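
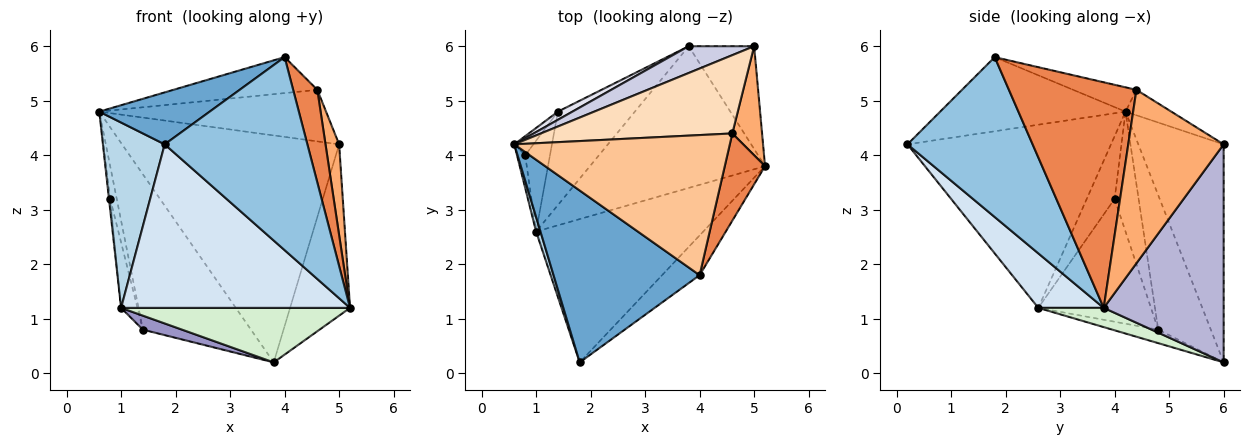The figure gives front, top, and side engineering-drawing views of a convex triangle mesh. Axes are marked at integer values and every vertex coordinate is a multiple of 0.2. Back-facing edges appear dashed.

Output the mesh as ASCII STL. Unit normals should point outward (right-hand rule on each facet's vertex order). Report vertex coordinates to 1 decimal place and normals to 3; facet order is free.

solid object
 facet normal -0.437 -0.260 0.861
  outer loop
   vertex 4.0 1.8 5.8
   vertex 0.6 4.2 4.8
   vertex 1.8 0.2 4.2
  endloop
 endfacet
 facet normal 0.652 -0.743 -0.153
  outer loop
   vertex 4.0 1.8 5.8
   vertex 1.8 0.2 4.2
   vertex 5.2 3.8 1.2
  endloop
 endfacet
 facet normal -0.957 -0.290 0.023
  outer loop
   vertex 1.0 2.6 1.2
   vertex 1.8 0.2 4.2
   vertex 0.6 4.2 4.8
  endloop
 endfacet
 facet normal 0.210 -0.735 -0.644
  outer loop
   vertex 1.0 2.6 1.2
   vertex 5.2 3.8 1.2
   vertex 1.8 0.2 4.2
  endloop
 endfacet
 facet normal 0.968 -0.183 0.173
  outer loop
   vertex 4.6 4.4 5.2
   vertex 4.0 1.8 5.8
   vertex 5.2 3.8 1.2
  endloop
 endfacet
 facet normal 0.976 -0.139 0.167
  outer loop
   vertex 4.6 4.4 5.2
   vertex 5.2 3.8 1.2
   vertex 5.0 6.0 4.2
  endloop
 endfacet
 facet normal -0.109 0.247 0.963
  outer loop
   vertex 4.6 4.4 5.2
   vertex 0.6 4.2 4.8
   vertex 4.0 1.8 5.8
  endloop
 endfacet
 facet normal -0.110 0.546 0.830
  outer loop
   vertex 4.6 4.4 5.2
   vertex 5.0 6.0 4.2
   vertex 0.6 4.2 4.8
  endloop
 endfacet
 facet normal -0.991 0.043 -0.129
  outer loop
   vertex 0.8 4.0 3.2
   vertex 1.0 2.6 1.2
   vertex 0.6 4.2 4.8
  endloop
 endfacet
 facet normal -0.954 0.260 -0.152
  outer loop
   vertex 0.8 4.0 3.2
   vertex 0.6 4.2 4.8
   vertex 1.4 4.8 0.8
  endloop
 endfacet
 facet normal -0.970 0.141 -0.196
  outer loop
   vertex 0.8 4.0 3.2
   vertex 1.4 4.8 0.8
   vertex 1.0 2.6 1.2
  endloop
 endfacet
 facet normal 0.102 -0.357 -0.928
  outer loop
   vertex 3.8 6.0 0.2
   vertex 5.2 3.8 1.2
   vertex 1.0 2.6 1.2
  endloop
 endfacet
 facet normal -0.171 -0.146 -0.974
  outer loop
   vertex 3.8 6.0 0.2
   vertex 1.0 2.6 1.2
   vertex 1.4 4.8 0.8
  endloop
 endfacet
 facet normal 0.864 0.432 -0.259
  outer loop
   vertex 3.8 6.0 0.2
   vertex 5.0 6.0 4.2
   vertex 5.2 3.8 1.2
  endloop
 endfacet
 facet normal -0.364 0.925 0.109
  outer loop
   vertex 3.8 6.0 0.2
   vertex 0.6 4.2 4.8
   vertex 5.0 6.0 4.2
  endloop
 endfacet
 facet normal -0.437 0.898 0.047
  outer loop
   vertex 3.8 6.0 0.2
   vertex 1.4 4.8 0.8
   vertex 0.6 4.2 4.8
  endloop
 endfacet
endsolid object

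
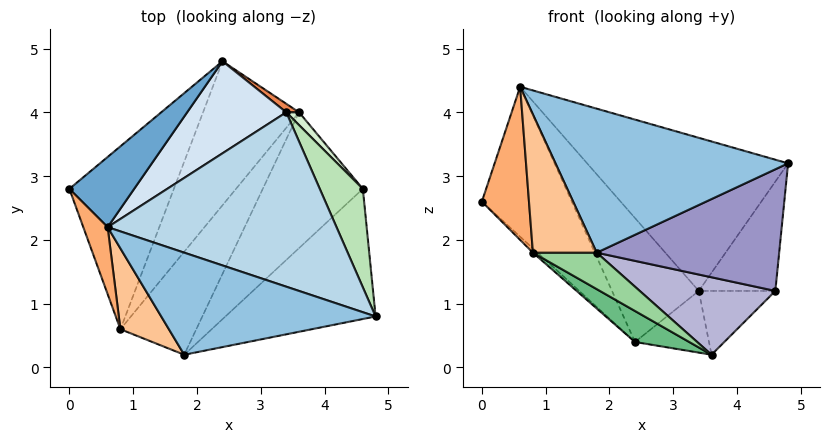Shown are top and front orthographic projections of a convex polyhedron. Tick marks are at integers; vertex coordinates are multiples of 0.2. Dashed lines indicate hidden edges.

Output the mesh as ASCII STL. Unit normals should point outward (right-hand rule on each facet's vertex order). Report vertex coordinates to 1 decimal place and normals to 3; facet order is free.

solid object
 facet normal -0.344 0.850 0.398
  outer loop
   vertex 0.6 2.2 4.4
   vertex 2.4 4.8 0.4
   vertex 0.0 2.8 2.6
  endloop
 endfacet
 facet normal -0.106 -0.811 0.575
  outer loop
   vertex 0.6 2.2 4.4
   vertex 1.8 0.2 1.8
   vertex 4.8 0.8 3.2
  endloop
 endfacet
 facet normal 0.399 0.605 0.689
  outer loop
   vertex 3.4 4.0 1.2
   vertex 0.6 2.2 4.4
   vertex 4.8 0.8 3.2
  endloop
 endfacet
 facet normal 0.163 0.792 0.588
  outer loop
   vertex 3.4 4.0 1.2
   vertex 2.4 4.8 0.4
   vertex 0.6 2.2 4.4
  endloop
 endfacet
 facet normal 0.564 0.818 0.113
  outer loop
   vertex 3.4 4.0 1.2
   vertex 3.6 4.0 0.2
   vertex 2.4 4.8 0.4
  endloop
 endfacet
 facet normal -0.904 -0.391 0.171
  outer loop
   vertex 0.8 0.6 1.8
   vertex 0.6 2.2 4.4
   vertex 0.0 2.8 2.6
  endloop
 endfacet
 facet normal -0.326 -0.816 0.477
  outer loop
   vertex 0.8 0.6 1.8
   vertex 1.8 0.2 1.8
   vertex 0.6 2.2 4.4
  endloop
 endfacet
 facet normal -0.683 0.017 -0.730
  outer loop
   vertex 0.8 0.6 1.8
   vertex 0.0 2.8 2.6
   vertex 2.4 4.8 0.4
  endloop
 endfacet
 facet normal -0.290 -0.201 -0.936
  outer loop
   vertex 0.8 0.6 1.8
   vertex 2.4 4.8 0.4
   vertex 3.6 4.0 0.2
  endloop
 endfacet
 facet normal -0.132 -0.331 -0.934
  outer loop
   vertex 0.8 0.6 1.8
   vertex 3.6 4.0 0.2
   vertex 1.8 0.2 1.8
  endloop
 endfacet
 facet normal 0.597 0.597 0.537
  outer loop
   vertex 4.6 2.8 1.2
   vertex 3.4 4.0 1.2
   vertex 4.8 0.8 3.2
  endloop
 endfacet
 facet normal 0.700 0.700 0.140
  outer loop
   vertex 4.6 2.8 1.2
   vertex 3.6 4.0 0.2
   vertex 3.4 4.0 1.2
  endloop
 endfacet
 facet normal 0.431 -0.616 -0.659
  outer loop
   vertex 4.6 2.8 1.2
   vertex 4.8 0.8 3.2
   vertex 1.8 0.2 1.8
  endloop
 endfacet
 facet normal 0.264 -0.478 -0.838
  outer loop
   vertex 4.6 2.8 1.2
   vertex 1.8 0.2 1.8
   vertex 3.6 4.0 0.2
  endloop
 endfacet
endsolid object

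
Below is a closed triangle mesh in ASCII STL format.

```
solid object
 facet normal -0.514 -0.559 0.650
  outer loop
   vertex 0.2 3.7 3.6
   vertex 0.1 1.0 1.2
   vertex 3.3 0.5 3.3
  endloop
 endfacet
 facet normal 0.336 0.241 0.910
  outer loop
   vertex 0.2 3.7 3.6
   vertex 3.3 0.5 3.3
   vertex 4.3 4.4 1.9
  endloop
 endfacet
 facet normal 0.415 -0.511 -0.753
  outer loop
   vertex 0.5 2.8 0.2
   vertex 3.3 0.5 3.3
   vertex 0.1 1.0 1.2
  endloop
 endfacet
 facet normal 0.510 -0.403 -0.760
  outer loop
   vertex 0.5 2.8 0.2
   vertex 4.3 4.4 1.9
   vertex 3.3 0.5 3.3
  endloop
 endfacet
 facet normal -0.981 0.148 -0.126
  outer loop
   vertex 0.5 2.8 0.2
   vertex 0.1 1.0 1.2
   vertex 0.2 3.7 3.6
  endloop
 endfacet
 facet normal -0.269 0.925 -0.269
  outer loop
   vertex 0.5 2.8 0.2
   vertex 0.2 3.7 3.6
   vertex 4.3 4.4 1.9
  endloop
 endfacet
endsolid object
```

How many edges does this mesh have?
9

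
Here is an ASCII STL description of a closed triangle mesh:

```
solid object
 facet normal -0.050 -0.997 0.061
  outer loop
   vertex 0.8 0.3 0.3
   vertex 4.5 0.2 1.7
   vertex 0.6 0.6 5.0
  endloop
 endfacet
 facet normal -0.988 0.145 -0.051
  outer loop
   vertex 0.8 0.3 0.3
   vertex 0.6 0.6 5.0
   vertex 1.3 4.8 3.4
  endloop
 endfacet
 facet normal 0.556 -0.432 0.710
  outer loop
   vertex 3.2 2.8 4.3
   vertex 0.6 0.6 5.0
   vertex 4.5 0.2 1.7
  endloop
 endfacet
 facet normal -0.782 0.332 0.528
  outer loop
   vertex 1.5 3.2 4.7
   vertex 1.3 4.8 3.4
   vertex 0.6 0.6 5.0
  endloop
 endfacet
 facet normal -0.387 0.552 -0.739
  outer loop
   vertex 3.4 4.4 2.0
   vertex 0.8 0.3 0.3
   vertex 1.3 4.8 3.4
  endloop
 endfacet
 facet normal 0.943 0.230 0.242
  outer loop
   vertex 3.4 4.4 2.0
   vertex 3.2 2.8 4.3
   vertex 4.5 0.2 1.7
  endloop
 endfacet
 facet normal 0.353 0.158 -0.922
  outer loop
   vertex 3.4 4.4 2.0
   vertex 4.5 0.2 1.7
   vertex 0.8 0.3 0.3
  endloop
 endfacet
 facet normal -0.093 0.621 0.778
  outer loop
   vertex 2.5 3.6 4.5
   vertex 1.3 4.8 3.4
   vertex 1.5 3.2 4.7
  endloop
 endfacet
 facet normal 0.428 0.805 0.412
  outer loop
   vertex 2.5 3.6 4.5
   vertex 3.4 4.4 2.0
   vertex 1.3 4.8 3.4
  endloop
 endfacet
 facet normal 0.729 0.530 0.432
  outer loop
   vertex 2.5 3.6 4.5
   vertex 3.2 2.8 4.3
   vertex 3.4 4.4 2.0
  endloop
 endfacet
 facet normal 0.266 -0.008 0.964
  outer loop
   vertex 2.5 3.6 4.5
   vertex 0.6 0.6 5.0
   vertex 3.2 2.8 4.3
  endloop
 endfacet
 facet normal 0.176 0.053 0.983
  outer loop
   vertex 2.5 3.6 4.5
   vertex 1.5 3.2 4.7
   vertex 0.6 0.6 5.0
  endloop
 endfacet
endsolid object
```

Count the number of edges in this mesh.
18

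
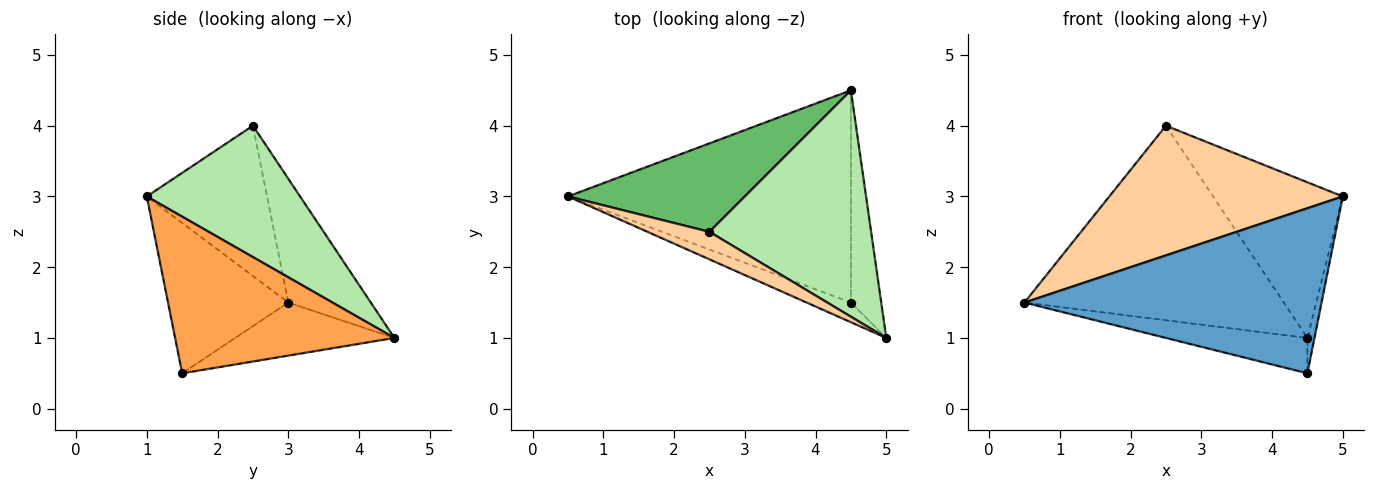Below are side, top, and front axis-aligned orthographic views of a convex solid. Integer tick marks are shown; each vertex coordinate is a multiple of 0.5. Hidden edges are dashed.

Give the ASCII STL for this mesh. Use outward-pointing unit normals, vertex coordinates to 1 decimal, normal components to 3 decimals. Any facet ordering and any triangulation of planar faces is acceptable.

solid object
 facet normal -0.373 -0.921 -0.110
  outer loop
   vertex 4.5 1.5 0.5
   vertex 5.0 1.0 3.0
   vertex 0.5 3.0 1.5
  endloop
 endfacet
 facet normal -0.182 0.162 -0.970
  outer loop
   vertex 4.5 1.5 0.5
   vertex 0.5 3.0 1.5
   vertex 4.5 4.5 1.0
  endloop
 endfacet
 facet normal 0.981 0.032 -0.190
  outer loop
   vertex 4.5 1.5 0.5
   vertex 4.5 4.5 1.0
   vertex 5.0 1.0 3.0
  endloop
 endfacet
 facet normal -0.450 -0.874 0.185
  outer loop
   vertex 2.5 2.5 4.0
   vertex 0.5 3.0 1.5
   vertex 5.0 1.0 3.0
  endloop
 endfacet
 facet normal -0.278 0.874 0.397
  outer loop
   vertex 2.5 2.5 4.0
   vertex 4.5 4.5 1.0
   vertex 0.5 3.0 1.5
  endloop
 endfacet
 facet normal 0.556 0.471 0.685
  outer loop
   vertex 2.5 2.5 4.0
   vertex 5.0 1.0 3.0
   vertex 4.5 4.5 1.0
  endloop
 endfacet
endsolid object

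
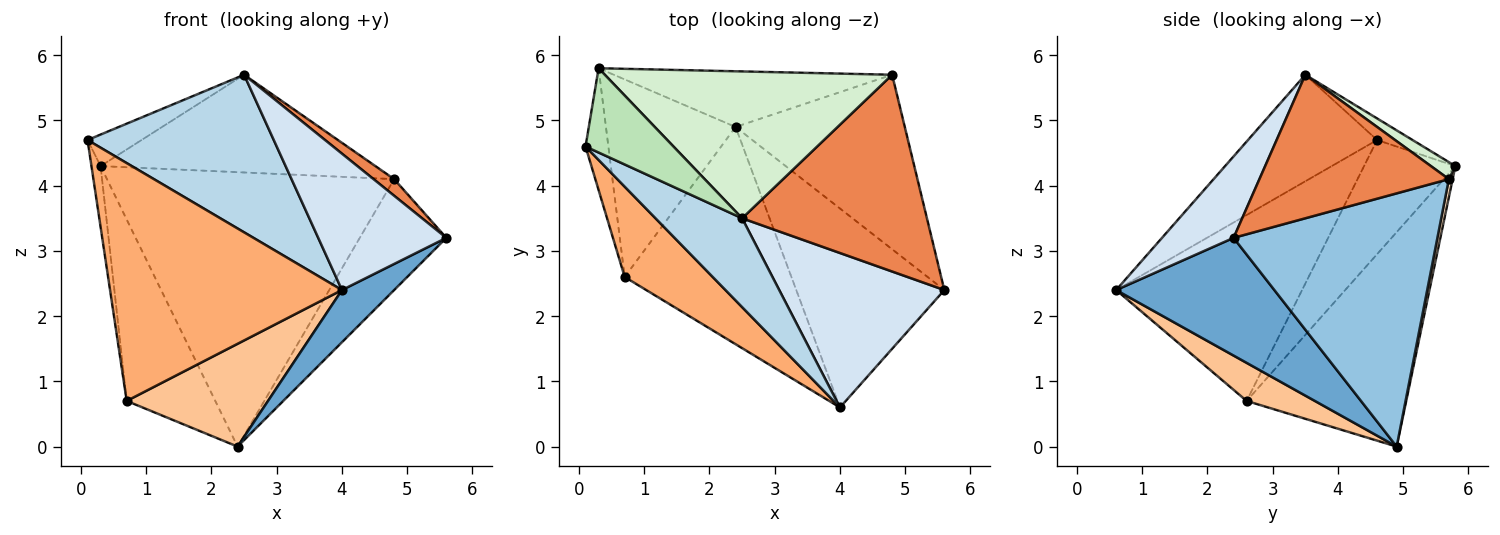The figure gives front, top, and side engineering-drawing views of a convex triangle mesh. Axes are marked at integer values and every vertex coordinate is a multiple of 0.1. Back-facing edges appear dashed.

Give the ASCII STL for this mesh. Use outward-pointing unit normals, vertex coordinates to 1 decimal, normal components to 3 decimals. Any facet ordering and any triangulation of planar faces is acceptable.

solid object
 facet normal 0.610 -0.201 -0.767
  outer loop
   vertex 2.4 4.9 0.0
   vertex 5.6 2.4 3.2
   vertex 4.0 0.6 2.4
  endloop
 endfacet
 facet normal 0.784 0.333 -0.524
  outer loop
   vertex 4.8 5.7 4.1
   vertex 5.6 2.4 3.2
   vertex 2.4 4.9 0.0
  endloop
 endfacet
 facet normal -0.517 -0.746 0.420
  outer loop
   vertex 2.5 3.5 5.7
   vertex 0.1 4.6 4.7
   vertex 4.0 0.6 2.4
  endloop
 endfacet
 facet normal 0.347 -0.621 0.703
  outer loop
   vertex 2.5 3.5 5.7
   vertex 4.0 0.6 2.4
   vertex 5.6 2.4 3.2
  endloop
 endfacet
 facet normal 0.612 -0.067 0.788
  outer loop
   vertex 2.5 3.5 5.7
   vertex 5.6 2.4 3.2
   vertex 4.8 5.7 4.1
  endloop
 endfacet
 facet normal -0.600 -0.748 0.284
  outer loop
   vertex 0.7 2.6 0.7
   vertex 4.0 0.6 2.4
   vertex 0.1 4.6 4.7
  endloop
 endfacet
 facet normal 0.202 -0.419 -0.885
  outer loop
   vertex 0.7 2.6 0.7
   vertex 2.4 4.9 0.0
   vertex 4.0 0.6 2.4
  endloop
 endfacet
 facet normal 0.013 0.980 -0.199
  outer loop
   vertex 0.3 5.8 4.3
   vertex 4.8 5.7 4.1
   vertex 2.4 4.9 0.0
  endloop
 endfacet
 facet normal -0.976 0.098 -0.195
  outer loop
   vertex 0.3 5.8 4.3
   vertex 0.7 2.6 0.7
   vertex 0.1 4.6 4.7
  endloop
 endfacet
 facet normal -0.773 0.429 -0.467
  outer loop
   vertex 0.3 5.8 4.3
   vertex 2.4 4.9 0.0
   vertex 0.7 2.6 0.7
  endloop
 endfacet
 facet normal -0.224 0.342 0.913
  outer loop
   vertex 0.3 5.8 4.3
   vertex 0.1 4.6 4.7
   vertex 2.5 3.5 5.7
  endloop
 endfacet
 facet normal 0.049 0.553 0.832
  outer loop
   vertex 0.3 5.8 4.3
   vertex 2.5 3.5 5.7
   vertex 4.8 5.7 4.1
  endloop
 endfacet
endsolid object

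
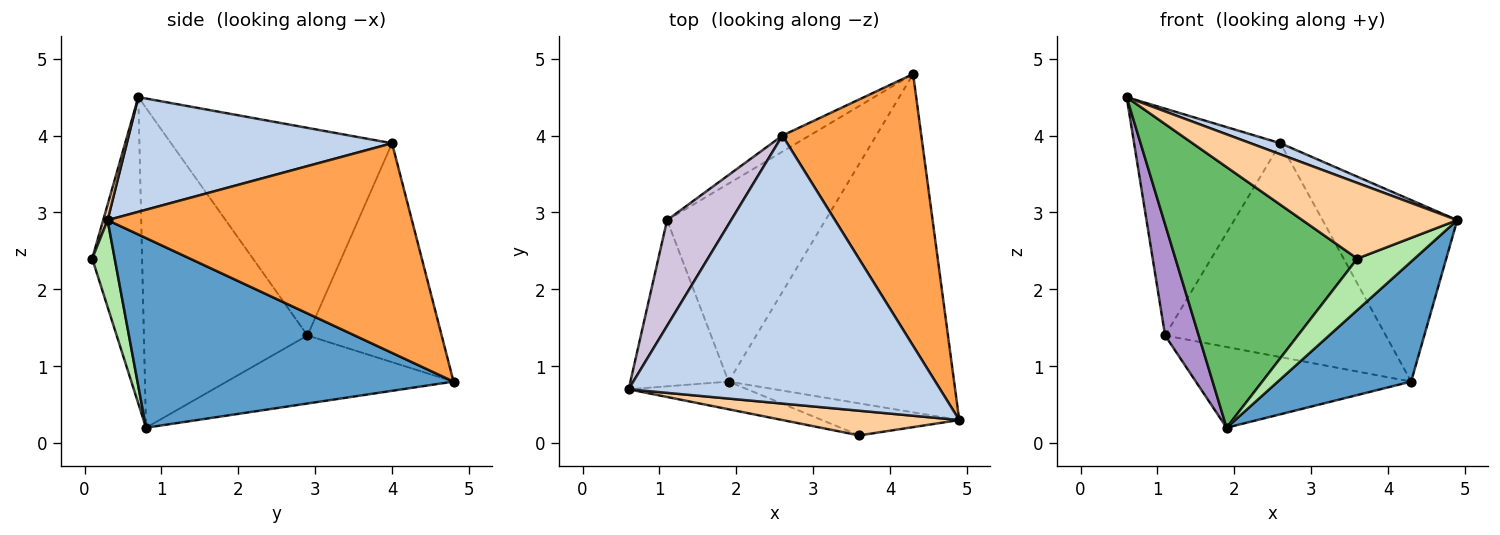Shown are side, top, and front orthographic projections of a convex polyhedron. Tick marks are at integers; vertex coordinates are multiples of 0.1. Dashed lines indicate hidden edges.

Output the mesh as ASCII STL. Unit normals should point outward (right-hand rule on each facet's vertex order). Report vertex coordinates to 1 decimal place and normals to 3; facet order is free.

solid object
 facet normal 0.621 -0.262 -0.739
  outer loop
   vertex 1.9 0.8 0.2
   vertex 4.3 4.8 0.8
   vertex 4.9 0.3 2.9
  endloop
 endfacet
 facet normal 0.345 -0.039 0.938
  outer loop
   vertex 2.6 4.0 3.9
   vertex 0.6 0.7 4.5
   vertex 4.9 0.3 2.9
  endloop
 endfacet
 facet normal 0.782 0.346 0.518
  outer loop
   vertex 2.6 4.0 3.9
   vertex 4.9 0.3 2.9
   vertex 4.3 4.8 0.8
  endloop
 endfacet
 facet normal 0.027 -0.950 0.310
  outer loop
   vertex 3.6 0.1 2.4
   vertex 4.9 0.3 2.9
   vertex 0.6 0.7 4.5
  endloop
 endfacet
 facet normal -0.263 -0.959 -0.102
  outer loop
   vertex 3.6 0.1 2.4
   vertex 0.6 0.7 4.5
   vertex 1.9 0.8 0.2
  endloop
 endfacet
 facet normal 0.317 -0.806 -0.501
  outer loop
   vertex 3.6 0.1 2.4
   vertex 1.9 0.8 0.2
   vertex 4.9 0.3 2.9
  endloop
 endfacet
 facet normal -0.370 0.351 -0.860
  outer loop
   vertex 1.1 2.9 1.4
   vertex 4.3 4.8 0.8
   vertex 1.9 0.8 0.2
  endloop
 endfacet
 facet normal -0.518 0.853 -0.064
  outer loop
   vertex 1.1 2.9 1.4
   vertex 2.6 4.0 3.9
   vertex 4.3 4.8 0.8
  endloop
 endfacet
 facet normal -0.938 -0.193 -0.288
  outer loop
   vertex 1.1 2.9 1.4
   vertex 1.9 0.8 0.2
   vertex 0.6 0.7 4.5
  endloop
 endfacet
 facet normal -0.807 0.535 0.249
  outer loop
   vertex 1.1 2.9 1.4
   vertex 0.6 0.7 4.5
   vertex 2.6 4.0 3.9
  endloop
 endfacet
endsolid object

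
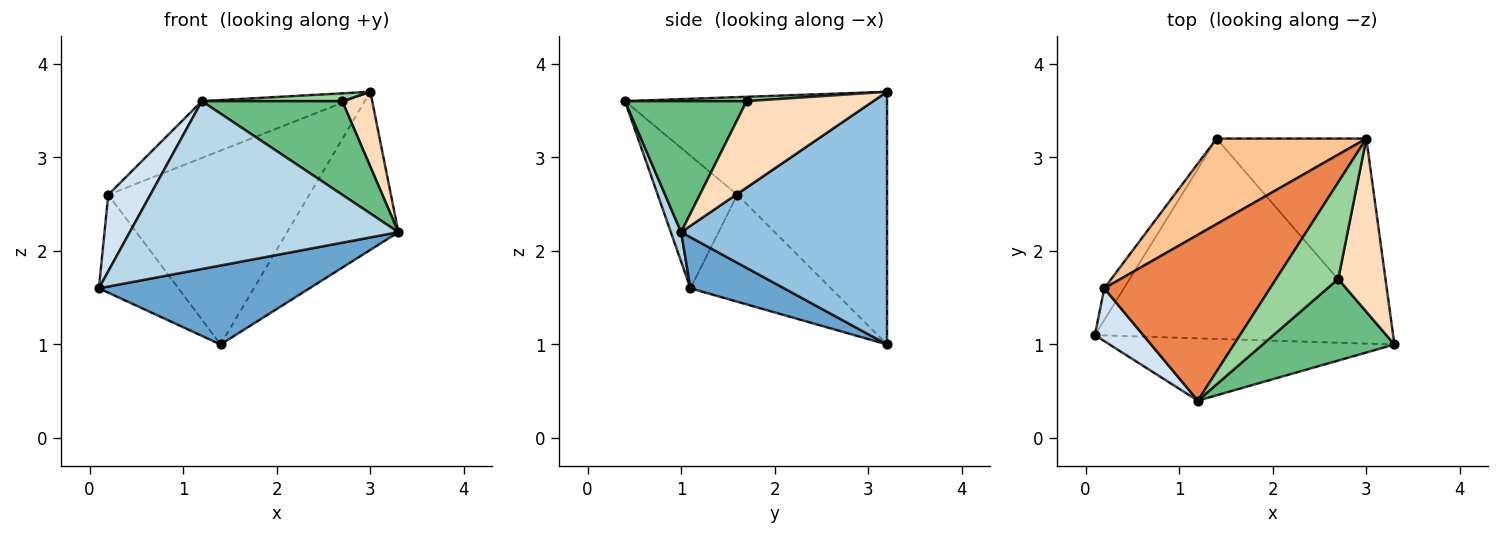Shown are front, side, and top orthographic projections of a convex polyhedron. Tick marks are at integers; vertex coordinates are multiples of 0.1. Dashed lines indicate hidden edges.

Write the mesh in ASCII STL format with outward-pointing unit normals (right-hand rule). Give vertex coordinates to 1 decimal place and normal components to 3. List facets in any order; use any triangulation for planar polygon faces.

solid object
 facet normal 0.161 -0.362 -0.918
  outer loop
   vertex 1.4 3.2 1.0
   vertex 3.3 1.0 2.2
   vertex 0.1 1.1 1.6
  endloop
 endfacet
 facet normal 0.780 0.422 -0.462
  outer loop
   vertex 1.4 3.2 1.0
   vertex 3.0 3.2 3.7
   vertex 3.3 1.0 2.2
  endloop
 endfacet
 facet normal 0.036 -0.937 -0.348
  outer loop
   vertex 1.2 0.4 3.6
   vertex 0.1 1.1 1.6
   vertex 3.3 1.0 2.2
  endloop
 endfacet
 facet normal -0.841 -0.445 0.307
  outer loop
   vertex 0.2 1.6 2.6
   vertex 0.1 1.1 1.6
   vertex 1.2 0.4 3.6
  endloop
 endfacet
 facet normal -0.487 0.283 0.826
  outer loop
   vertex 0.2 1.6 2.6
   vertex 1.2 0.4 3.6
   vertex 3.0 3.2 3.7
  endloop
 endfacet
 facet normal -0.859 0.487 -0.158
  outer loop
   vertex 0.2 1.6 2.6
   vertex 1.4 3.2 1.0
   vertex 0.1 1.1 1.6
  endloop
 endfacet
 facet normal -0.563 0.756 0.334
  outer loop
   vertex 0.2 1.6 2.6
   vertex 3.0 3.2 3.7
   vertex 1.4 3.2 1.0
  endloop
 endfacet
 facet normal 0.859 -0.203 0.470
  outer loop
   vertex 2.7 1.7 3.6
   vertex 3.3 1.0 2.2
   vertex 3.0 3.2 3.7
  endloop
 endfacet
 facet normal 0.547 -0.631 0.550
  outer loop
   vertex 2.7 1.7 3.6
   vertex 1.2 0.4 3.6
   vertex 3.3 1.0 2.2
  endloop
 endfacet
 facet normal 0.069 -0.080 0.994
  outer loop
   vertex 2.7 1.7 3.6
   vertex 3.0 3.2 3.7
   vertex 1.2 0.4 3.6
  endloop
 endfacet
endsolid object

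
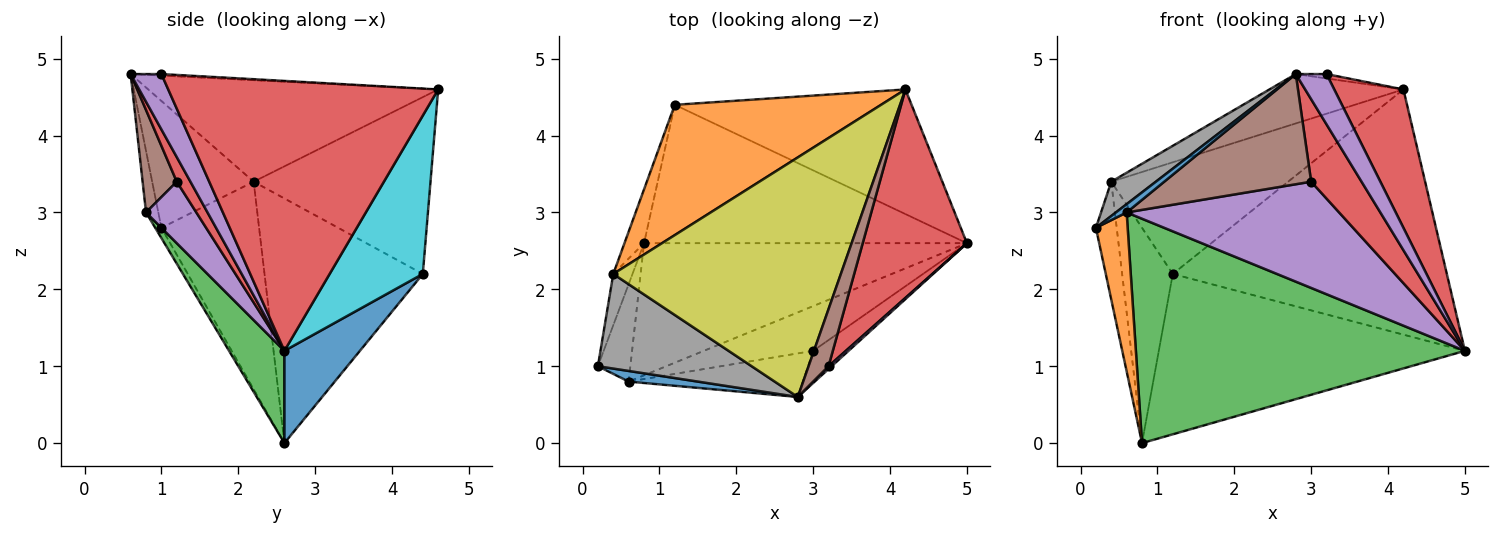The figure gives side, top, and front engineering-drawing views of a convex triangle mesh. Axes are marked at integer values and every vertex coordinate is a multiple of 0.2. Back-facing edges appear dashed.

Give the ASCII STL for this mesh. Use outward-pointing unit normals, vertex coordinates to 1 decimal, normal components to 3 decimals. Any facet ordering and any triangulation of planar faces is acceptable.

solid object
 facet normal -0.574 -0.503 0.646
  outer loop
   vertex 0.6 0.8 3.0
   vertex 2.8 0.6 4.8
   vertex 0.2 1.0 2.8
  endloop
 endfacet
 facet normal -0.163 -0.841 -0.516
  outer loop
   vertex 0.6 0.8 3.0
   vertex 0.2 1.0 2.8
   vertex 0.8 2.6 0.0
  endloop
 endfacet
 facet normal 0.143 -0.853 -0.502
  outer loop
   vertex 0.6 0.8 3.0
   vertex 0.8 2.6 0.0
   vertex 5.0 2.6 1.2
  endloop
 endfacet
 facet normal 0.907 -0.233 0.350
  outer loop
   vertex 3.2 1.0 4.8
   vertex 5.0 2.6 1.2
   vertex 4.2 4.6 4.6
  endloop
 endfacet
 facet normal 0.707 -0.707 0.039
  outer loop
   vertex 3.2 1.0 4.8
   vertex 2.8 0.6 4.8
   vertex 5.0 2.6 1.2
  endloop
 endfacet
 facet normal -0.076 0.076 0.994
  outer loop
   vertex 3.2 1.0 4.8
   vertex 4.2 4.6 4.6
   vertex 2.8 0.6 4.8
  endloop
 endfacet
 facet normal -0.974 0.207 -0.090
  outer loop
   vertex 0.4 2.2 3.4
   vertex 0.8 2.6 0.0
   vertex 0.2 1.0 2.8
  endloop
 endfacet
 facet normal -0.613 -0.269 0.743
  outer loop
   vertex 0.4 2.2 3.4
   vertex 0.2 1.0 2.8
   vertex 2.8 0.6 4.8
  endloop
 endfacet
 facet normal -0.400 0.185 0.898
  outer loop
   vertex 0.4 2.2 3.4
   vertex 2.8 0.6 4.8
   vertex 4.2 4.6 4.6
  endloop
 endfacet
 facet normal 0.290 0.853 -0.434
  outer loop
   vertex 1.2 4.4 2.2
   vertex 4.2 4.6 4.6
   vertex 5.0 2.6 1.2
  endloop
 endfacet
 facet normal 0.184 0.744 -0.642
  outer loop
   vertex 1.2 4.4 2.2
   vertex 5.0 2.6 1.2
   vertex 0.8 2.6 0.0
  endloop
 endfacet
 facet normal -0.545 0.545 0.636
  outer loop
   vertex 1.2 4.4 2.2
   vertex 0.4 2.2 3.4
   vertex 4.2 4.6 4.6
  endloop
 endfacet
 facet normal -0.950 0.304 -0.076
  outer loop
   vertex 1.2 4.4 2.2
   vertex 0.8 2.6 0.0
   vertex 0.4 2.2 3.4
  endloop
 endfacet
 facet normal 0.245 -0.903 -0.352
  outer loop
   vertex 3.0 1.2 3.4
   vertex 5.0 2.6 1.2
   vertex 2.8 0.6 4.8
  endloop
 endfacet
 facet normal 0.213 -0.900 -0.379
  outer loop
   vertex 3.0 1.2 3.4
   vertex 0.6 0.8 3.0
   vertex 5.0 2.6 1.2
  endloop
 endfacet
 facet normal 0.211 -0.909 -0.359
  outer loop
   vertex 3.0 1.2 3.4
   vertex 2.8 0.6 4.8
   vertex 0.6 0.8 3.0
  endloop
 endfacet
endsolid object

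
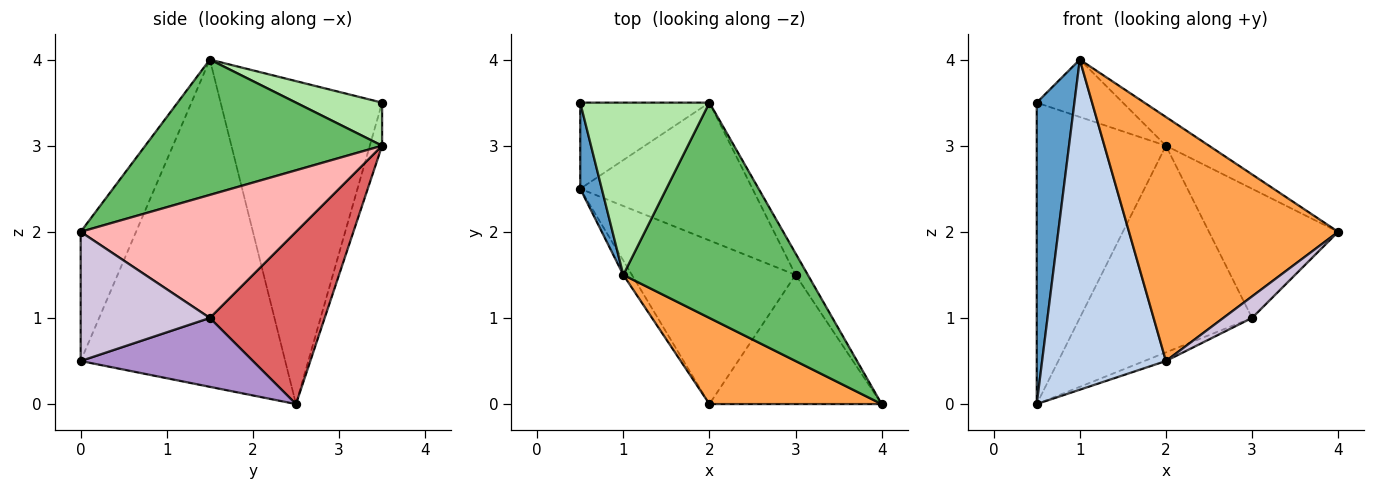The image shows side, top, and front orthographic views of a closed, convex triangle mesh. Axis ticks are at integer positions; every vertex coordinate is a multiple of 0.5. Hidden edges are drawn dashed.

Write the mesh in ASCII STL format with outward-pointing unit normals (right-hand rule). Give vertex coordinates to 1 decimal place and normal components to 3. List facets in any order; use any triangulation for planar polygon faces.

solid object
 facet normal -0.972 -0.227 0.065
  outer loop
   vertex 1.0 1.5 4.0
   vertex 0.5 3.5 3.5
   vertex 0.5 2.5 0.0
  endloop
 endfacet
 facet normal -0.855 -0.518 -0.023
  outer loop
   vertex 2.0 0.0 0.5
   vertex 1.0 1.5 4.0
   vertex 0.5 2.5 0.0
  endloop
 endfacet
 facet normal -0.242 -0.915 0.323
  outer loop
   vertex 2.0 0.0 0.5
   vertex 4.0 0.0 2.0
   vertex 1.0 1.5 4.0
  endloop
 endfacet
 facet normal -0.091 0.958 -0.274
  outer loop
   vertex 2.0 3.5 3.0
   vertex 0.5 2.5 0.0
   vertex 0.5 3.5 3.5
  endloop
 endfacet
 facet normal 0.588 0.107 0.802
  outer loop
   vertex 2.0 3.5 3.0
   vertex 1.0 1.5 4.0
   vertex 4.0 0.0 2.0
  endloop
 endfacet
 facet normal 0.302 0.302 0.905
  outer loop
   vertex 2.0 3.5 3.0
   vertex 0.5 3.5 3.5
   vertex 1.0 1.5 4.0
  endloop
 endfacet
 facet normal 0.485 0.728 -0.485
  outer loop
   vertex 3.0 1.5 1.0
   vertex 0.5 2.5 0.0
   vertex 2.0 3.5 3.0
  endloop
 endfacet
 facet normal 0.854 0.513 -0.085
  outer loop
   vertex 3.0 1.5 1.0
   vertex 2.0 3.5 3.0
   vertex 4.0 0.0 2.0
  endloop
 endfacet
 facet normal 0.388 0.048 -0.921
  outer loop
   vertex 3.0 1.5 1.0
   vertex 2.0 0.0 0.5
   vertex 0.5 2.5 0.0
  endloop
 endfacet
 facet normal 0.595 -0.132 -0.793
  outer loop
   vertex 3.0 1.5 1.0
   vertex 4.0 0.0 2.0
   vertex 2.0 0.0 0.5
  endloop
 endfacet
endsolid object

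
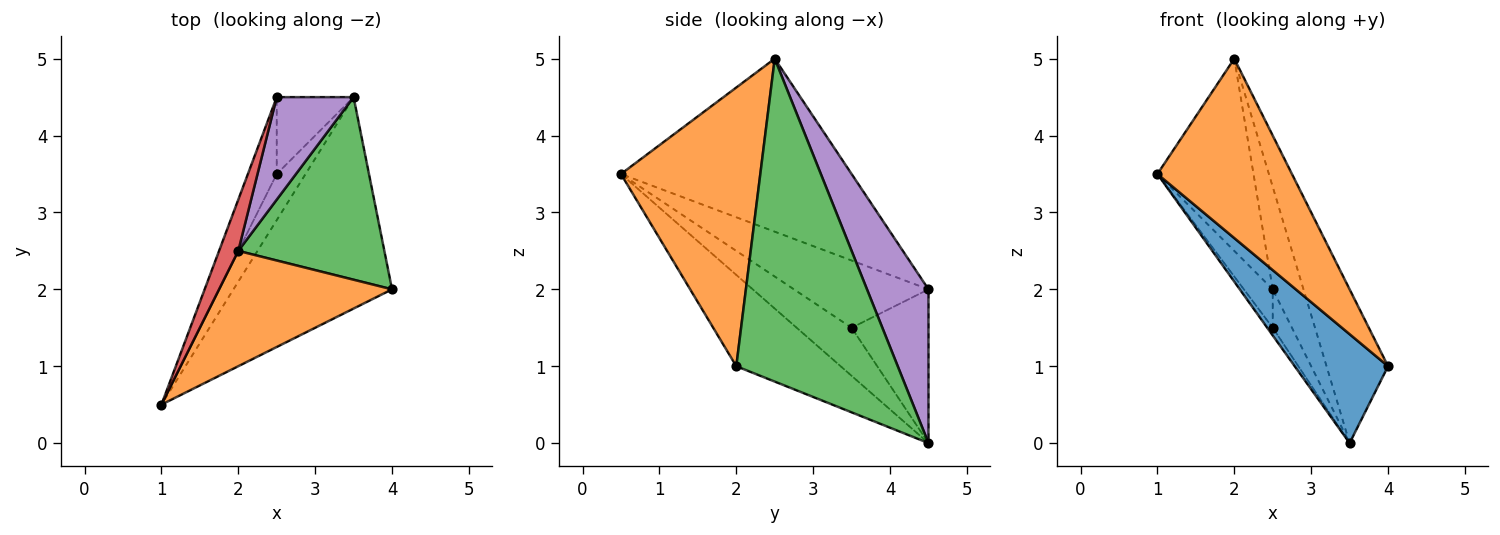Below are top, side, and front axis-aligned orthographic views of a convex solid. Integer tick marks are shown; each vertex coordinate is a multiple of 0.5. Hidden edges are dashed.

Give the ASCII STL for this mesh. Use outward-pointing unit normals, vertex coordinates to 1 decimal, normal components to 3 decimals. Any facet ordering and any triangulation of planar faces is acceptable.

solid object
 facet normal -0.456 -0.408 -0.791
  outer loop
   vertex 3.5 4.5 0.0
   vertex 4.0 2.0 1.0
   vertex 1.0 0.5 3.5
  endloop
 endfacet
 facet normal 0.657 -0.634 0.408
  outer loop
   vertex 2.0 2.5 5.0
   vertex 1.0 0.5 3.5
   vertex 4.0 2.0 1.0
  endloop
 endfacet
 facet normal 0.861 0.328 0.389
  outer loop
   vertex 2.0 2.5 5.0
   vertex 4.0 2.0 1.0
   vertex 3.5 4.5 0.0
  endloop
 endfacet
 facet normal -0.918 0.383 0.102
  outer loop
   vertex 2.5 4.5 2.0
   vertex 1.0 0.5 3.5
   vertex 2.0 2.5 5.0
  endloop
 endfacet
 facet normal 0.816 0.408 0.408
  outer loop
   vertex 2.5 4.5 2.0
   vertex 2.0 2.5 5.0
   vertex 3.5 4.5 0.0
  endloop
 endfacet
 facet normal -0.854 0.085 -0.513
  outer loop
   vertex 2.5 3.5 1.5
   vertex 3.5 4.5 0.0
   vertex 1.0 0.5 3.5
  endloop
 endfacet
 facet normal -0.902 0.193 -0.386
  outer loop
   vertex 2.5 3.5 1.5
   vertex 1.0 0.5 3.5
   vertex 2.5 4.5 2.0
  endloop
 endfacet
 facet normal -0.873 0.218 -0.436
  outer loop
   vertex 2.5 3.5 1.5
   vertex 2.5 4.5 2.0
   vertex 3.5 4.5 0.0
  endloop
 endfacet
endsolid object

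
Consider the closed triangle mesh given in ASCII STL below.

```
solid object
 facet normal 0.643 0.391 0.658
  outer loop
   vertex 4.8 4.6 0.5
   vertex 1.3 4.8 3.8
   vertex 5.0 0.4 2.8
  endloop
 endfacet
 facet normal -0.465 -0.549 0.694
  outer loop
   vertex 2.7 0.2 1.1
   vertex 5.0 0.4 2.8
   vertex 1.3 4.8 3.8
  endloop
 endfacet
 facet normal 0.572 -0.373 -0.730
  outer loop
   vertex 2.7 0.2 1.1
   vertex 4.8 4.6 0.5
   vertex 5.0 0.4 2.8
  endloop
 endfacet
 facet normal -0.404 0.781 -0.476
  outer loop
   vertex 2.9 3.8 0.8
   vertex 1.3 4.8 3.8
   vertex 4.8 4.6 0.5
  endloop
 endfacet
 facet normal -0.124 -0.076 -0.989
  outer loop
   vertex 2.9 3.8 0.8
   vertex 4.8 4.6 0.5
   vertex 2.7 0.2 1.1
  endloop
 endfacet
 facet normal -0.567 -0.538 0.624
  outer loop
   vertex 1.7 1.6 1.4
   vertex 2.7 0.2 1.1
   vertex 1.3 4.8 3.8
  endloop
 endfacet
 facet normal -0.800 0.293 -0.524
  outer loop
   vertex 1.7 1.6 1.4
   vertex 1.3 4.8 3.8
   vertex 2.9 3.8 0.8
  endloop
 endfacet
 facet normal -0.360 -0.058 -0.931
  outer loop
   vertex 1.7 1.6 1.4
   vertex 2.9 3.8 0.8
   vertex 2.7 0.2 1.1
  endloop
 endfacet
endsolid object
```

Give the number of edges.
12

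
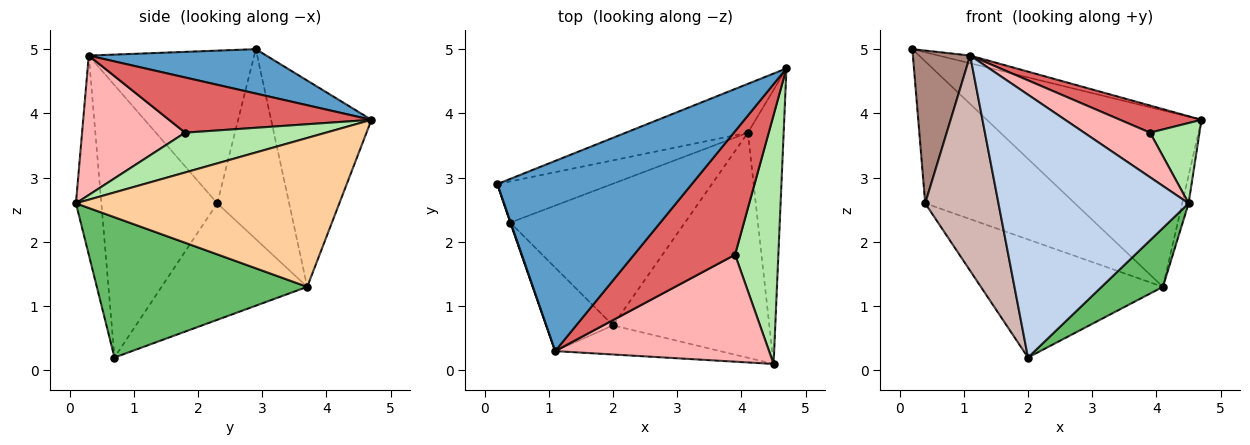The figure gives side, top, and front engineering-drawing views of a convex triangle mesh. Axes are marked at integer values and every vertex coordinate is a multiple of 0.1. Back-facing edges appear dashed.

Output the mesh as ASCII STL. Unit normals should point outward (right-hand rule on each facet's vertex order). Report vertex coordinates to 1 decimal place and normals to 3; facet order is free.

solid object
 facet normal 0.222 0.039 0.974
  outer loop
   vertex 1.1 0.3 4.9
   vertex 4.7 4.7 3.9
   vertex 0.2 2.9 5.0
  endloop
 endfacet
 facet normal -0.132 -0.985 -0.109
  outer loop
   vertex 1.1 0.3 4.9
   vertex 2.0 0.7 0.2
   vertex 4.5 0.1 2.6
  endloop
 endfacet
 facet normal -0.411 0.879 -0.243
  outer loop
   vertex 4.1 3.7 1.3
   vertex 0.2 2.9 5.0
   vertex 4.7 4.7 3.9
  endloop
 endfacet
 facet normal 0.972 0.024 -0.233
  outer loop
   vertex 4.1 3.7 1.3
   vertex 4.7 4.7 3.9
   vertex 4.5 0.1 2.6
  endloop
 endfacet
 facet normal 0.656 -0.191 -0.731
  outer loop
   vertex 4.1 3.7 1.3
   vertex 4.5 0.1 2.6
   vertex 2.0 0.7 0.2
  endloop
 endfacet
 facet normal 0.658 -0.231 0.716
  outer loop
   vertex 3.9 1.8 3.7
   vertex 4.5 0.1 2.6
   vertex 4.7 4.7 3.9
  endloop
 endfacet
 facet normal 0.471 -0.189 0.862
  outer loop
   vertex 3.9 1.8 3.7
   vertex 4.7 4.7 3.9
   vertex 1.1 0.3 4.9
  endloop
 endfacet
 facet normal 0.516 -0.330 0.791
  outer loop
   vertex 3.9 1.8 3.7
   vertex 1.1 0.3 4.9
   vertex 4.5 0.1 2.6
  endloop
 endfacet
 facet normal -0.419 0.872 -0.253
  outer loop
   vertex 0.4 2.3 2.6
   vertex 0.2 2.9 5.0
   vertex 4.1 3.7 1.3
  endloop
 endfacet
 facet normal -0.456 0.570 -0.684
  outer loop
   vertex 0.4 2.3 2.6
   vertex 4.1 3.7 1.3
   vertex 2.0 0.7 0.2
  endloop
 endfacet
 facet normal -0.945 -0.327 0.003
  outer loop
   vertex 0.4 2.3 2.6
   vertex 1.1 0.3 4.9
   vertex 0.2 2.9 5.0
  endloop
 endfacet
 facet normal -0.828 -0.523 -0.203
  outer loop
   vertex 0.4 2.3 2.6
   vertex 2.0 0.7 0.2
   vertex 1.1 0.3 4.9
  endloop
 endfacet
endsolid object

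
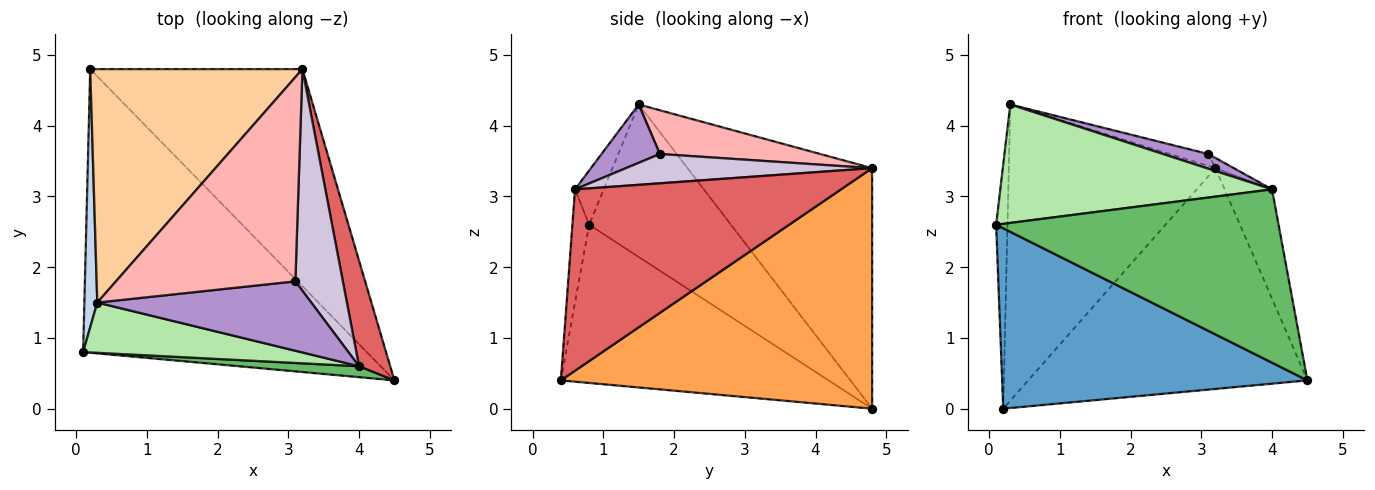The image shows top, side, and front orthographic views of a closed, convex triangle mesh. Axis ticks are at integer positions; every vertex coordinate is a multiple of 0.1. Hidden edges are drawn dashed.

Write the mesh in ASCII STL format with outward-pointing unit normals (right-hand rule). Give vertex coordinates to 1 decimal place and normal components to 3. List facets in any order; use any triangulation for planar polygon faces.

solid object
 facet normal -0.426 -0.486 -0.763
  outer loop
   vertex 0.2 4.8 0.0
   vertex 4.5 0.4 0.4
   vertex 0.1 0.8 2.6
  endloop
 endfacet
 facet normal -0.993 0.080 0.084
  outer loop
   vertex 0.3 1.5 4.3
   vertex 0.2 4.8 0.0
   vertex 0.1 0.8 2.6
  endloop
 endfacet
 facet normal 0.622 0.558 -0.549
  outer loop
   vertex 3.2 4.8 3.4
   vertex 4.5 0.4 0.4
   vertex 0.2 4.8 0.0
  endloop
 endfacet
 facet normal -0.574 0.643 0.507
  outer loop
   vertex 3.2 4.8 3.4
   vertex 0.2 4.8 0.0
   vertex 0.3 1.5 4.3
  endloop
 endfacet
 facet normal -0.059 -0.996 0.063
  outer loop
   vertex 4.0 0.6 3.1
   vertex 0.1 0.8 2.6
   vertex 4.5 0.4 0.4
  endloop
 endfacet
 facet normal -0.097 -0.916 0.389
  outer loop
   vertex 4.0 0.6 3.1
   vertex 0.3 1.5 4.3
   vertex 0.1 0.8 2.6
  endloop
 endfacet
 facet normal 0.971 0.173 0.167
  outer loop
   vertex 4.0 0.6 3.1
   vertex 4.5 0.4 0.4
   vertex 3.2 4.8 3.4
  endloop
 endfacet
 facet normal 0.236 0.057 0.970
  outer loop
   vertex 3.1 1.8 3.6
   vertex 3.2 4.8 3.4
   vertex 0.3 1.5 4.3
  endloop
 endfacet
 facet normal 0.258 -0.200 0.945
  outer loop
   vertex 3.1 1.8 3.6
   vertex 0.3 1.5 4.3
   vertex 4.0 0.6 3.1
  endloop
 endfacet
 facet normal 0.525 0.039 0.850
  outer loop
   vertex 3.1 1.8 3.6
   vertex 4.0 0.6 3.1
   vertex 3.2 4.8 3.4
  endloop
 endfacet
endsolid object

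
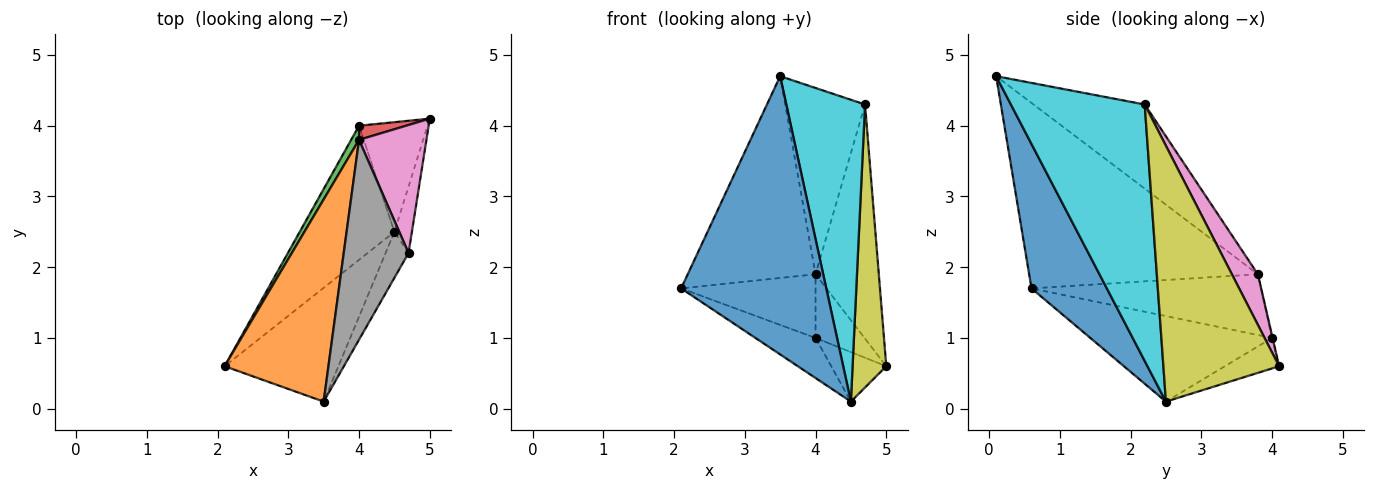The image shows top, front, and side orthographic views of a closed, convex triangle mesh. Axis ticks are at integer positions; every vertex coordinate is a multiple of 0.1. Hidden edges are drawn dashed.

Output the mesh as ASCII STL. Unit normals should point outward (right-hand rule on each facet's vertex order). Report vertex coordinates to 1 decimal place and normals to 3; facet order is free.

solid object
 facet normal 0.433 -0.834 -0.341
  outer loop
   vertex 4.5 2.5 0.1
   vertex 3.5 0.1 4.7
   vertex 2.1 0.6 1.7
  endloop
 endfacet
 facet normal -0.784 0.438 0.439
  outer loop
   vertex 4.0 3.8 1.9
   vertex 2.1 0.6 1.7
   vertex 3.5 0.1 4.7
  endloop
 endfacet
 facet normal -0.858 0.502 0.112
  outer loop
   vertex 4.0 4.0 1.0
   vertex 2.1 0.6 1.7
   vertex 4.0 3.8 1.9
  endloop
 endfacet
 facet normal -0.011 0.976 0.217
  outer loop
   vertex 4.0 4.0 1.0
   vertex 4.0 3.8 1.9
   vertex 5.0 4.1 0.6
  endloop
 endfacet
 facet normal -0.654 0.217 -0.724
  outer loop
   vertex 4.0 4.0 1.0
   vertex 4.5 2.5 0.1
   vertex 2.1 0.6 1.7
  endloop
 endfacet
 facet normal -0.376 0.381 -0.845
  outer loop
   vertex 4.0 4.0 1.0
   vertex 5.0 4.1 0.6
   vertex 4.5 2.5 0.1
  endloop
 endfacet
 facet normal 0.339 0.825 0.451
  outer loop
   vertex 4.7 2.2 4.3
   vertex 5.0 4.1 0.6
   vertex 4.0 3.8 1.9
  endloop
 endfacet
 facet normal -0.689 0.494 0.530
  outer loop
   vertex 4.7 2.2 4.3
   vertex 4.0 3.8 1.9
   vertex 3.5 0.1 4.7
  endloop
 endfacet
 facet normal 0.958 -0.279 -0.066
  outer loop
   vertex 4.7 2.2 4.3
   vertex 4.5 2.5 0.1
   vertex 5.0 4.1 0.6
  endloop
 endfacet
 facet normal 0.859 -0.506 -0.077
  outer loop
   vertex 4.7 2.2 4.3
   vertex 3.5 0.1 4.7
   vertex 4.5 2.5 0.1
  endloop
 endfacet
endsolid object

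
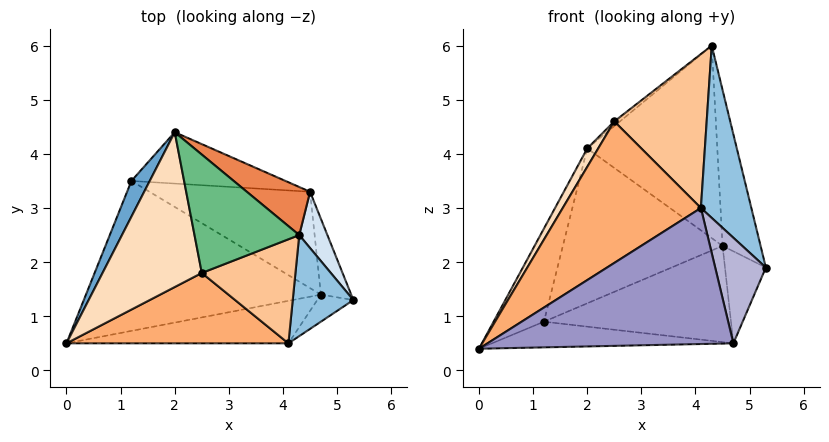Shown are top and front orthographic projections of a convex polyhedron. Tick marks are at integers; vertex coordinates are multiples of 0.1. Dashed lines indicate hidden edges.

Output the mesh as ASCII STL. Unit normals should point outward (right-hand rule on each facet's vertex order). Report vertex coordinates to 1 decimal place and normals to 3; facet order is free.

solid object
 facet normal -0.928 0.349 0.134
  outer loop
   vertex 1.2 3.5 0.9
   vertex 0.0 0.5 0.4
   vertex 2.0 4.4 4.1
  endloop
 endfacet
 facet normal 0.720 -0.598 0.351
  outer loop
   vertex 4.1 0.5 3.0
   vertex 5.3 1.3 1.9
   vertex 4.3 2.5 6.0
  endloop
 endfacet
 facet normal 0.188 0.932 -0.309
  outer loop
   vertex 4.5 3.3 2.3
   vertex 1.2 3.5 0.9
   vertex 2.0 4.4 4.1
  endloop
 endfacet
 facet normal 0.930 0.347 0.125
  outer loop
   vertex 4.5 3.3 2.3
   vertex 4.3 2.5 6.0
   vertex 5.3 1.3 1.9
  endloop
 endfacet
 facet normal 0.515 0.831 0.208
  outer loop
   vertex 4.5 3.3 2.3
   vertex 2.0 4.4 4.1
   vertex 4.3 2.5 6.0
  endloop
 endfacet
 facet normal -0.272 -0.862 0.428
  outer loop
   vertex 2.5 1.8 4.6
   vertex 0.0 0.5 0.4
   vertex 4.1 0.5 3.0
  endloop
 endfacet
 facet normal -0.113 -0.823 0.556
  outer loop
   vertex 2.5 1.8 4.6
   vertex 4.1 0.5 3.0
   vertex 4.3 2.5 6.0
  endloop
 endfacet
 facet normal -0.849 -0.062 0.525
  outer loop
   vertex 2.5 1.8 4.6
   vertex 2.0 4.4 4.1
   vertex 0.0 0.5 0.4
  endloop
 endfacet
 facet normal -0.621 0.031 0.783
  outer loop
   vertex 2.5 1.8 4.6
   vertex 4.3 2.5 6.0
   vertex 2.0 4.4 4.1
  endloop
 endfacet
 facet normal 0.324 0.668 -0.669
  outer loop
   vertex 4.7 1.4 0.5
   vertex 1.2 3.5 0.9
   vertex 4.5 3.3 2.3
  endloop
 endfacet
 facet normal -0.011 0.169 -0.986
  outer loop
   vertex 4.7 1.4 0.5
   vertex 0.0 0.5 0.4
   vertex 1.2 3.5 0.9
  endloop
 endfacet
 facet normal 0.850 0.407 -0.335
  outer loop
   vertex 4.7 1.4 0.5
   vertex 4.5 3.3 2.3
   vertex 5.3 1.3 1.9
  endloop
 endfacet
 facet normal 0.186 -0.938 -0.293
  outer loop
   vertex 4.7 1.4 0.5
   vertex 4.1 0.5 3.0
   vertex 0.0 0.5 0.4
  endloop
 endfacet
 facet normal 0.386 -0.894 -0.229
  outer loop
   vertex 4.7 1.4 0.5
   vertex 5.3 1.3 1.9
   vertex 4.1 0.5 3.0
  endloop
 endfacet
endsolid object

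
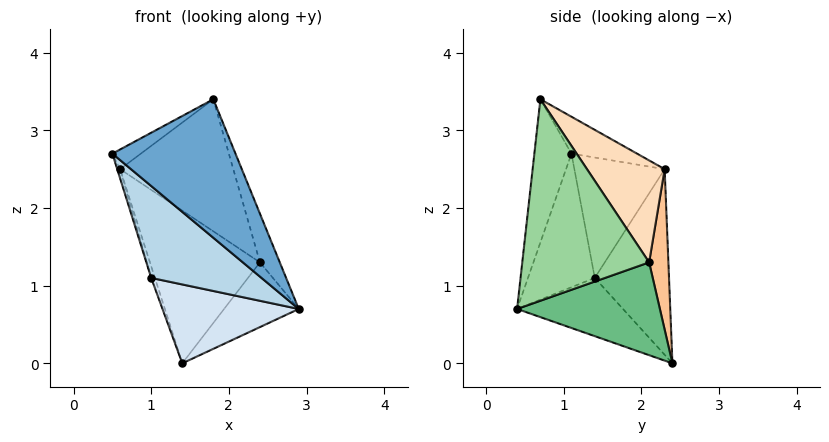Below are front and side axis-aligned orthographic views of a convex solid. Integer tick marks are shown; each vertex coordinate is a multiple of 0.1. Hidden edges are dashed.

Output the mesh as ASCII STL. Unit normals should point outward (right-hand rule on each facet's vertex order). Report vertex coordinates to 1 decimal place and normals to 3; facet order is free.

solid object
 facet normal -0.289 -0.957 -0.011
  outer loop
   vertex 1.8 0.7 3.4
   vertex 0.5 1.1 2.7
   vertex 2.9 0.4 0.7
  endloop
 endfacet
 facet normal -0.422 0.183 0.888
  outer loop
   vertex 0.6 2.3 2.5
   vertex 0.5 1.1 2.7
   vertex 1.8 0.7 3.4
  endloop
 endfacet
 facet normal -0.493 -0.814 -0.307
  outer loop
   vertex 1.0 1.4 1.1
   vertex 2.9 0.4 0.7
   vertex 0.5 1.1 2.7
  endloop
 endfacet
 facet normal -0.447 -0.575 -0.685
  outer loop
   vertex 1.0 1.4 1.1
   vertex 1.4 2.4 0.0
   vertex 2.9 0.4 0.7
  endloop
 endfacet
 facet normal -0.956 0.031 -0.293
  outer loop
   vertex 1.0 1.4 1.1
   vertex 0.5 1.1 2.7
   vertex 0.6 2.3 2.5
  endloop
 endfacet
 facet normal -0.952 0.048 -0.303
  outer loop
   vertex 1.0 1.4 1.1
   vertex 0.6 2.3 2.5
   vertex 1.4 2.4 0.0
  endloop
 endfacet
 facet normal 0.172 0.981 0.094
  outer loop
   vertex 2.4 2.1 1.3
   vertex 1.4 2.4 0.0
   vertex 0.6 2.3 2.5
  endloop
 endfacet
 facet normal 0.461 0.672 0.580
  outer loop
   vertex 2.4 2.1 1.3
   vertex 0.6 2.3 2.5
   vertex 1.8 0.7 3.4
  endloop
 endfacet
 facet normal 0.768 0.402 -0.498
  outer loop
   vertex 2.4 2.1 1.3
   vertex 2.9 0.4 0.7
   vertex 1.4 2.4 0.0
  endloop
 endfacet
 facet normal 0.922 0.144 0.360
  outer loop
   vertex 2.4 2.1 1.3
   vertex 1.8 0.7 3.4
   vertex 2.9 0.4 0.7
  endloop
 endfacet
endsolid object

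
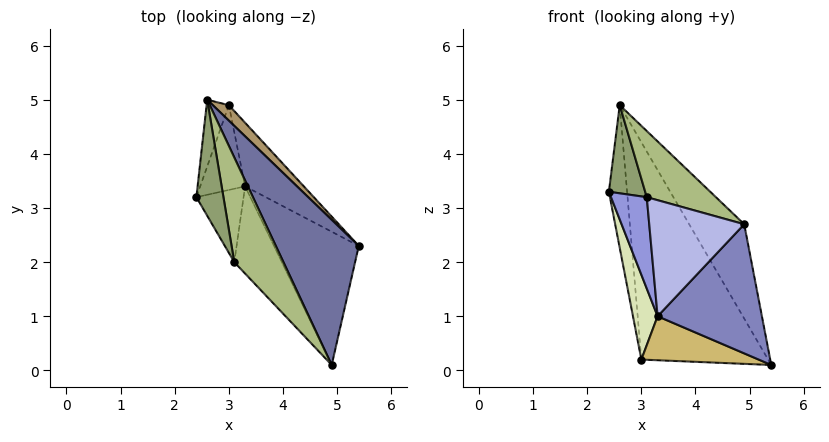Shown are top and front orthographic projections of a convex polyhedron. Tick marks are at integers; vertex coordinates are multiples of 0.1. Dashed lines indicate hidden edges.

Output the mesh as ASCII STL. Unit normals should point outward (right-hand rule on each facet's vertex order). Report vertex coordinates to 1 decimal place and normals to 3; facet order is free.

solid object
 facet normal 0.891 0.247 0.381
  outer loop
   vertex 2.6 5.0 4.9
   vertex 4.9 0.1 2.7
   vertex 5.4 2.3 0.1
  endloop
 endfacet
 facet normal -0.558 -0.578 -0.596
  outer loop
   vertex 3.3 3.4 1.0
   vertex 5.4 2.3 0.1
   vertex 4.9 0.1 2.7
  endloop
 endfacet
 facet normal -0.819 -0.448 -0.359
  outer loop
   vertex 3.1 2.0 3.2
   vertex 2.4 3.2 3.3
   vertex 3.3 3.4 1.0
  endloop
 endfacet
 facet normal -0.711 -0.562 -0.422
  outer loop
   vertex 3.1 2.0 3.2
   vertex 3.3 3.4 1.0
   vertex 4.9 0.1 2.7
  endloop
 endfacet
 facet normal -0.678 -0.445 0.585
  outer loop
   vertex 3.1 2.0 3.2
   vertex 2.6 5.0 4.9
   vertex 2.4 3.2 3.3
  endloop
 endfacet
 facet normal -0.312 -0.507 0.803
  outer loop
   vertex 3.1 2.0 3.2
   vertex 4.9 0.1 2.7
   vertex 2.6 5.0 4.9
  endloop
 endfacet
 facet normal -0.979 0.186 -0.087
  outer loop
   vertex 3.0 4.9 0.2
   vertex 2.4 3.2 3.3
   vertex 2.6 5.0 4.9
  endloop
 endfacet
 facet normal -0.855 -0.367 -0.367
  outer loop
   vertex 3.0 4.9 0.2
   vertex 3.3 3.4 1.0
   vertex 2.4 3.2 3.3
  endloop
 endfacet
 facet normal 0.735 0.676 0.048
  outer loop
   vertex 3.0 4.9 0.2
   vertex 2.6 5.0 4.9
   vertex 5.4 2.3 0.1
  endloop
 endfacet
 facet normal -0.545 -0.477 -0.689
  outer loop
   vertex 3.0 4.9 0.2
   vertex 5.4 2.3 0.1
   vertex 3.3 3.4 1.0
  endloop
 endfacet
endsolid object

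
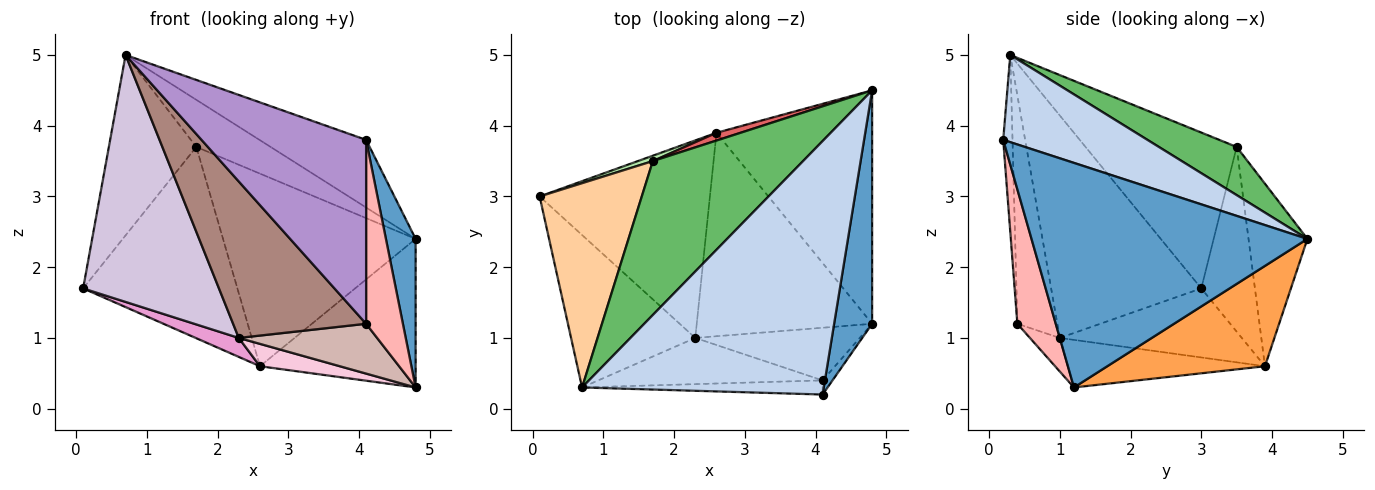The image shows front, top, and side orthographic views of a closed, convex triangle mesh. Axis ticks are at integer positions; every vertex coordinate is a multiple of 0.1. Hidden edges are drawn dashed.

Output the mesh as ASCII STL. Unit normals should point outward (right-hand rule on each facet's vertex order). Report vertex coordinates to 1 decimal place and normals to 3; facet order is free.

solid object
 facet normal 0.980 -0.106 0.166
  outer loop
   vertex 4.8 1.2 0.3
   vertex 4.8 4.5 2.4
   vertex 4.1 0.2 3.8
  endloop
 endfacet
 facet normal 0.329 0.243 0.912
  outer loop
   vertex 0.7 0.3 5.0
   vertex 4.1 0.2 3.8
   vertex 4.8 4.5 2.4
  endloop
 endfacet
 facet normal 0.478 0.472 -0.741
  outer loop
   vertex 2.6 3.9 0.6
   vertex 4.8 4.5 2.4
   vertex 4.8 1.2 0.3
  endloop
 endfacet
 facet normal -0.753 0.436 0.493
  outer loop
   vertex 1.7 3.5 3.7
   vertex 0.1 3.0 1.7
   vertex 0.7 0.3 5.0
  endloop
 endfacet
 facet normal 0.293 0.280 0.914
  outer loop
   vertex 1.7 3.5 3.7
   vertex 0.7 0.3 5.0
   vertex 4.8 4.5 2.4
  endloop
 endfacet
 facet normal -0.328 0.944 0.027
  outer loop
   vertex 1.7 3.5 3.7
   vertex 2.6 3.9 0.6
   vertex 0.1 3.0 1.7
  endloop
 endfacet
 facet normal -0.292 0.956 0.038
  outer loop
   vertex 1.7 3.5 3.7
   vertex 4.8 4.5 2.4
   vertex 2.6 3.9 0.6
  endloop
 endfacet
 facet normal 0.721 -0.691 -0.053
  outer loop
   vertex 4.1 0.4 1.2
   vertex 4.8 1.2 0.3
   vertex 4.1 0.2 3.8
  endloop
 endfacet
 facet normal -0.056 -0.995 -0.077
  outer loop
   vertex 4.1 0.4 1.2
   vertex 4.1 0.2 3.8
   vertex 0.7 0.3 5.0
  endloop
 endfacet
 facet normal -0.685 -0.620 -0.383
  outer loop
   vertex 2.3 1.0 1.0
   vertex 0.7 0.3 5.0
   vertex 0.1 3.0 1.7
  endloop
 endfacet
 facet normal -0.277 -0.922 -0.272
  outer loop
   vertex 2.3 1.0 1.0
   vertex 4.1 0.4 1.2
   vertex 0.7 0.3 5.0
  endloop
 endfacet
 facet normal -0.147 -0.680 -0.718
  outer loop
   vertex 2.3 1.0 1.0
   vertex 4.8 1.2 0.3
   vertex 4.1 0.4 1.2
  endloop
 endfacet
 facet normal -0.374 -0.089 -0.923
  outer loop
   vertex 2.3 1.0 1.0
   vertex 0.1 3.0 1.7
   vertex 2.6 3.9 0.6
  endloop
 endfacet
 facet normal -0.260 -0.105 -0.960
  outer loop
   vertex 2.3 1.0 1.0
   vertex 2.6 3.9 0.6
   vertex 4.8 1.2 0.3
  endloop
 endfacet
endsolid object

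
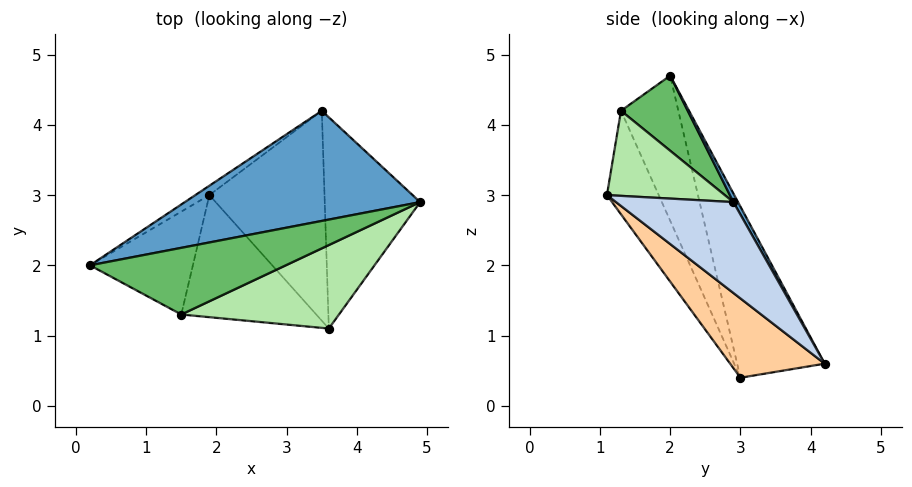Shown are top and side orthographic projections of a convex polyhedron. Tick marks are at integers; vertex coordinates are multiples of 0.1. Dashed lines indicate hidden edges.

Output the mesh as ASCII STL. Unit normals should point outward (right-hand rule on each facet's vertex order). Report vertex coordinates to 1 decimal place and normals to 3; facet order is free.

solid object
 facet normal 0.018 0.875 0.484
  outer loop
   vertex 3.5 4.2 0.6
   vertex 0.2 2.0 4.7
   vertex 4.9 2.9 2.9
  endloop
 endfacet
 facet normal 0.607 -0.474 -0.638
  outer loop
   vertex 3.6 1.1 3.0
   vertex 3.5 4.2 0.6
   vertex 4.9 2.9 2.9
  endloop
 endfacet
 facet normal -0.595 0.802 -0.049
  outer loop
   vertex 1.9 3.0 0.4
   vertex 0.2 2.0 4.7
   vertex 3.5 4.2 0.6
  endloop
 endfacet
 facet normal 0.482 -0.526 -0.700
  outer loop
   vertex 1.9 3.0 0.4
   vertex 3.5 4.2 0.6
   vertex 3.6 1.1 3.0
  endloop
 endfacet
 facet normal 0.358 -0.002 0.934
  outer loop
   vertex 1.5 1.3 4.2
   vertex 4.9 2.9 2.9
   vertex 0.2 2.0 4.7
  endloop
 endfacet
 facet normal 0.456 -0.282 0.844
  outer loop
   vertex 1.5 1.3 4.2
   vertex 3.6 1.1 3.0
   vertex 4.9 2.9 2.9
  endloop
 endfacet
 facet normal -0.548 -0.740 -0.389
  outer loop
   vertex 1.5 1.3 4.2
   vertex 0.2 2.0 4.7
   vertex 1.9 3.0 0.4
  endloop
 endfacet
 facet normal -0.318 -0.852 -0.415
  outer loop
   vertex 1.5 1.3 4.2
   vertex 1.9 3.0 0.4
   vertex 3.6 1.1 3.0
  endloop
 endfacet
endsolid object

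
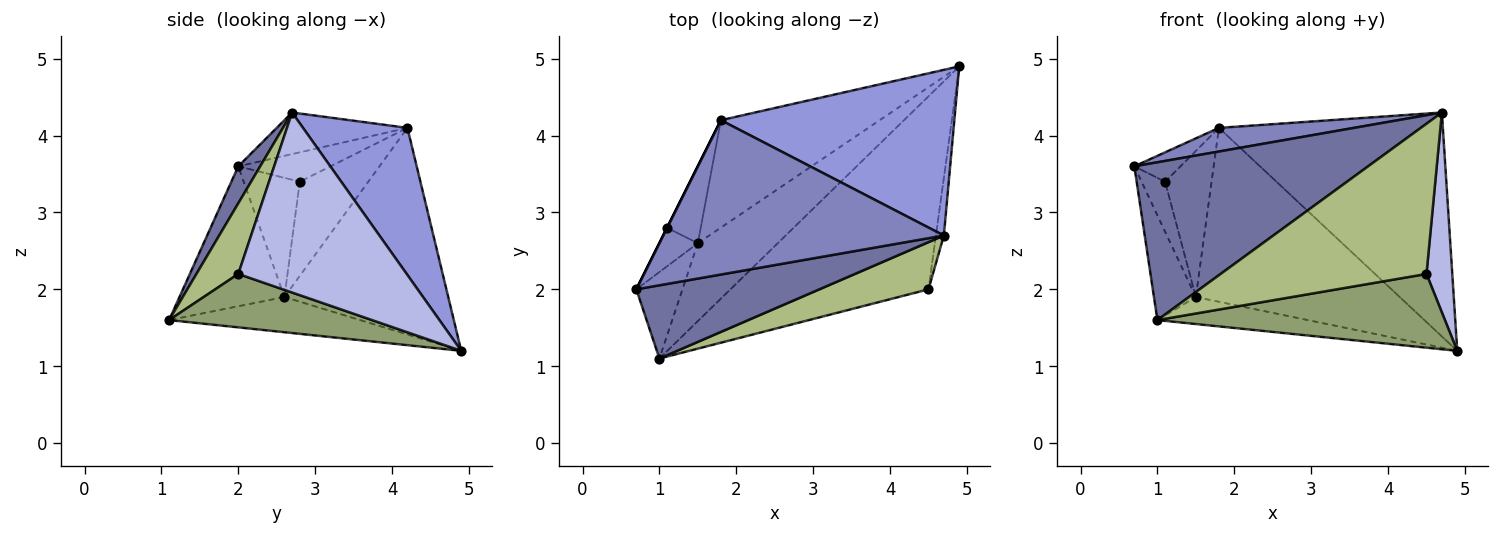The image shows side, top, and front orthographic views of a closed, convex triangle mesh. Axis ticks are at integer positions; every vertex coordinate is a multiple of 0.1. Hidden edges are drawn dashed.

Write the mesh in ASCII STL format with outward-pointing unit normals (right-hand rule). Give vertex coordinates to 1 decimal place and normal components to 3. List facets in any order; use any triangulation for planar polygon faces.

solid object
 facet normal 0.085 -0.904 0.419
  outer loop
   vertex 1.0 1.1 1.6
   vertex 4.7 2.7 4.3
   vertex 0.7 2.0 3.6
  endloop
 endfacet
 facet normal -0.145 -0.150 0.978
  outer loop
   vertex 1.8 4.2 4.1
   vertex 0.7 2.0 3.6
   vertex 4.7 2.7 4.3
  endloop
 endfacet
 facet normal 0.351 0.753 0.557
  outer loop
   vertex 1.8 4.2 4.1
   vertex 4.7 2.7 4.3
   vertex 4.9 4.9 1.2
  endloop
 endfacet
 facet normal 0.988 -0.151 -0.044
  outer loop
   vertex 4.5 2.0 2.2
   vertex 4.9 4.9 1.2
   vertex 4.7 2.7 4.3
  endloop
 endfacet
 facet normal 0.244 -0.346 -0.906
  outer loop
   vertex 4.5 2.0 2.2
   vertex 1.0 1.1 1.6
   vertex 4.9 4.9 1.2
  endloop
 endfacet
 facet normal 0.190 -0.937 0.294
  outer loop
   vertex 4.5 2.0 2.2
   vertex 4.7 2.7 4.3
   vertex 1.0 1.1 1.6
  endloop
 endfacet
 facet normal -0.894 0.447 0.000
  outer loop
   vertex 1.1 2.8 3.4
   vertex 0.7 2.0 3.6
   vertex 1.8 4.2 4.1
  endloop
 endfacet
 facet normal -0.384 0.303 -0.872
  outer loop
   vertex 1.5 2.6 1.9
   vertex 4.9 4.9 1.2
   vertex 1.0 1.1 1.6
  endloop
 endfacet
 facet normal -0.564 0.702 -0.434
  outer loop
   vertex 1.5 2.6 1.9
   vertex 1.8 4.2 4.1
   vertex 4.9 4.9 1.2
  endloop
 endfacet
 facet normal -0.794 0.538 -0.283
  outer loop
   vertex 1.5 2.6 1.9
   vertex 1.1 2.8 3.4
   vertex 1.8 4.2 4.1
  endloop
 endfacet
 facet normal -0.888 0.355 -0.293
  outer loop
   vertex 1.5 2.6 1.9
   vertex 1.0 1.1 1.6
   vertex 0.7 2.0 3.6
  endloop
 endfacet
 facet normal -0.884 0.371 -0.285
  outer loop
   vertex 1.5 2.6 1.9
   vertex 0.7 2.0 3.6
   vertex 1.1 2.8 3.4
  endloop
 endfacet
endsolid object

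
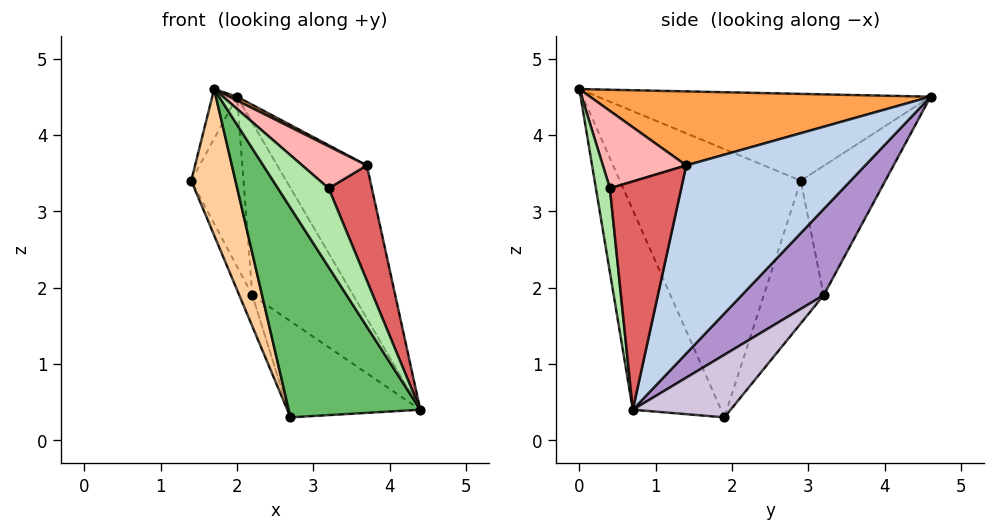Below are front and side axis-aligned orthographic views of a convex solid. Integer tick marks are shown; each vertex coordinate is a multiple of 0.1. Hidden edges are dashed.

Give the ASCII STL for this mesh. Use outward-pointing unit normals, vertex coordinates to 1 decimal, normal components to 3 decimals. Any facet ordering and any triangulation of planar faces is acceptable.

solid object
 facet normal -0.916 0.068 0.394
  outer loop
   vertex 2.0 4.6 4.5
   vertex 1.4 2.9 3.4
   vertex 1.7 0.0 4.6
  endloop
 endfacet
 facet normal 0.890 0.445 0.097
  outer loop
   vertex 3.7 1.4 3.6
   vertex 4.4 0.7 0.4
   vertex 2.0 4.6 4.5
  endloop
 endfacet
 facet normal 0.453 -0.010 0.892
  outer loop
   vertex 3.7 1.4 3.6
   vertex 2.0 4.6 4.5
   vertex 1.7 0.0 4.6
  endloop
 endfacet
 facet normal -0.922 -0.225 -0.314
  outer loop
   vertex 2.7 1.9 0.3
   vertex 1.7 0.0 4.6
   vertex 1.4 2.9 3.4
  endloop
 endfacet
 facet normal -0.499 -0.744 -0.445
  outer loop
   vertex 2.7 1.9 0.3
   vertex 4.4 0.7 0.4
   vertex 1.7 0.0 4.6
  endloop
 endfacet
 facet normal 0.266 -0.964 0.010
  outer loop
   vertex 3.2 0.4 3.3
   vertex 1.7 0.0 4.6
   vertex 4.4 0.7 0.4
  endloop
 endfacet
 facet normal 0.819 -0.496 0.288
  outer loop
   vertex 3.2 0.4 3.3
   vertex 4.4 0.7 0.4
   vertex 3.7 1.4 3.6
  endloop
 endfacet
 facet normal 0.640 -0.496 0.586
  outer loop
   vertex 3.2 0.4 3.3
   vertex 3.7 1.4 3.6
   vertex 1.7 0.0 4.6
  endloop
 endfacet
 facet normal 0.591 0.728 -0.347
  outer loop
   vertex 2.2 3.2 1.9
   vertex 2.0 4.6 4.5
   vertex 4.4 0.7 0.4
  endloop
 endfacet
 facet normal 0.539 0.728 -0.423
  outer loop
   vertex 2.2 3.2 1.9
   vertex 4.4 0.7 0.4
   vertex 2.7 1.9 0.3
  endloop
 endfacet
 facet normal -0.803 0.496 -0.329
  outer loop
   vertex 2.2 3.2 1.9
   vertex 1.4 2.9 3.4
   vertex 2.0 4.6 4.5
  endloop
 endfacet
 facet normal -0.881 0.192 -0.432
  outer loop
   vertex 2.2 3.2 1.9
   vertex 2.7 1.9 0.3
   vertex 1.4 2.9 3.4
  endloop
 endfacet
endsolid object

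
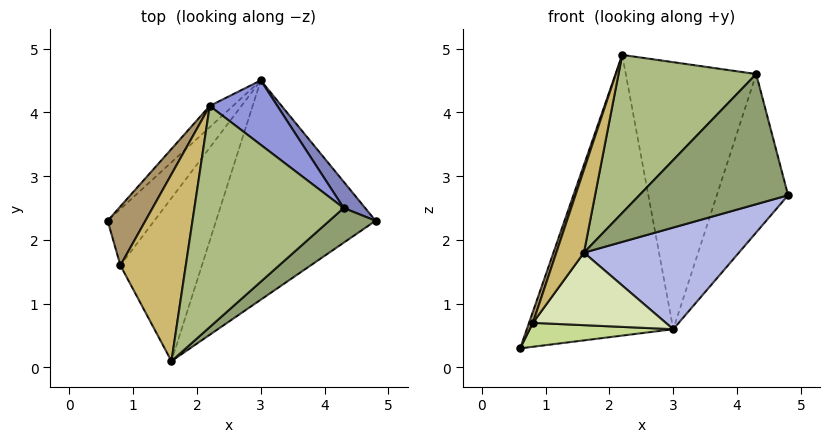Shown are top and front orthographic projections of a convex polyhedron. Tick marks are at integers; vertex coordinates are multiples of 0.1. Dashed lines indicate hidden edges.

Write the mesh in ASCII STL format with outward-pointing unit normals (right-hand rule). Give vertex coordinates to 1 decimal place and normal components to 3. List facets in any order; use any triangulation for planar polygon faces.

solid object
 facet normal -0.671 0.739 -0.056
  outer loop
   vertex 2.2 4.1 4.9
   vertex 3.0 4.5 0.6
   vertex 0.6 2.3 0.3
  endloop
 endfacet
 facet normal 0.712 0.692 0.115
  outer loop
   vertex 4.3 2.5 4.6
   vertex 4.8 2.3 2.7
   vertex 3.0 4.5 0.6
  endloop
 endfacet
 facet normal 0.612 0.769 0.185
  outer loop
   vertex 4.3 2.5 4.6
   vertex 3.0 4.5 0.6
   vertex 2.2 4.1 4.9
  endloop
 endfacet
 facet normal 0.478 -0.369 -0.797
  outer loop
   vertex 1.6 0.1 1.8
   vertex 3.0 4.5 0.6
   vertex 4.8 2.3 2.7
  endloop
 endfacet
 facet normal 0.509 -0.832 0.222
  outer loop
   vertex 1.6 0.1 1.8
   vertex 4.8 2.3 2.7
   vertex 4.3 2.5 4.6
  endloop
 endfacet
 facet normal -0.311 -0.553 0.773
  outer loop
   vertex 1.6 0.1 1.8
   vertex 4.3 2.5 4.6
   vertex 2.2 4.1 4.9
  endloop
 endfacet
 facet normal 0.428 -0.353 -0.832
  outer loop
   vertex 0.8 1.6 0.7
   vertex 0.6 2.3 0.3
   vertex 3.0 4.5 0.6
  endloop
 endfacet
 facet normal 0.443 -0.364 -0.819
  outer loop
   vertex 0.8 1.6 0.7
   vertex 3.0 4.5 0.6
   vertex 1.6 0.1 1.8
  endloop
 endfacet
 facet normal -0.934 -0.066 0.351
  outer loop
   vertex 0.8 1.6 0.7
   vertex 2.2 4.1 4.9
   vertex 0.6 2.3 0.3
  endloop
 endfacet
 facet normal -0.896 -0.180 0.406
  outer loop
   vertex 0.8 1.6 0.7
   vertex 1.6 0.1 1.8
   vertex 2.2 4.1 4.9
  endloop
 endfacet
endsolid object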